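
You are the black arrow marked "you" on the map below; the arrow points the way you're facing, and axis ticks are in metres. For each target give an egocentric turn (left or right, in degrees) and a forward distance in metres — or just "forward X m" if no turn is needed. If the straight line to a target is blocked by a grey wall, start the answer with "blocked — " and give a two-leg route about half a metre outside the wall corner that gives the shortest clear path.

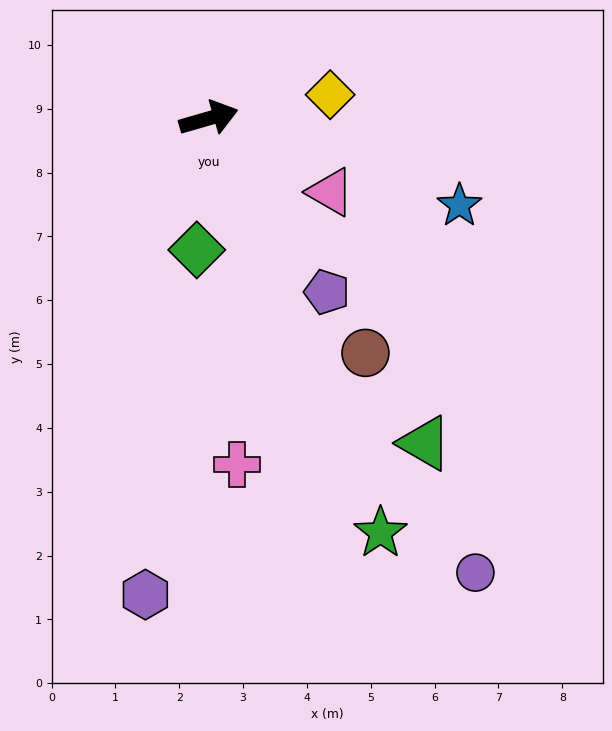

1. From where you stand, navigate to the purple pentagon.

turn right 72°, forward 3.3 m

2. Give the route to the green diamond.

turn right 111°, forward 2.1 m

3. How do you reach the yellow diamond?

turn right 5°, forward 1.9 m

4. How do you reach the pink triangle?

turn right 47°, forward 2.2 m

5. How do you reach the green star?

turn right 84°, forward 7.0 m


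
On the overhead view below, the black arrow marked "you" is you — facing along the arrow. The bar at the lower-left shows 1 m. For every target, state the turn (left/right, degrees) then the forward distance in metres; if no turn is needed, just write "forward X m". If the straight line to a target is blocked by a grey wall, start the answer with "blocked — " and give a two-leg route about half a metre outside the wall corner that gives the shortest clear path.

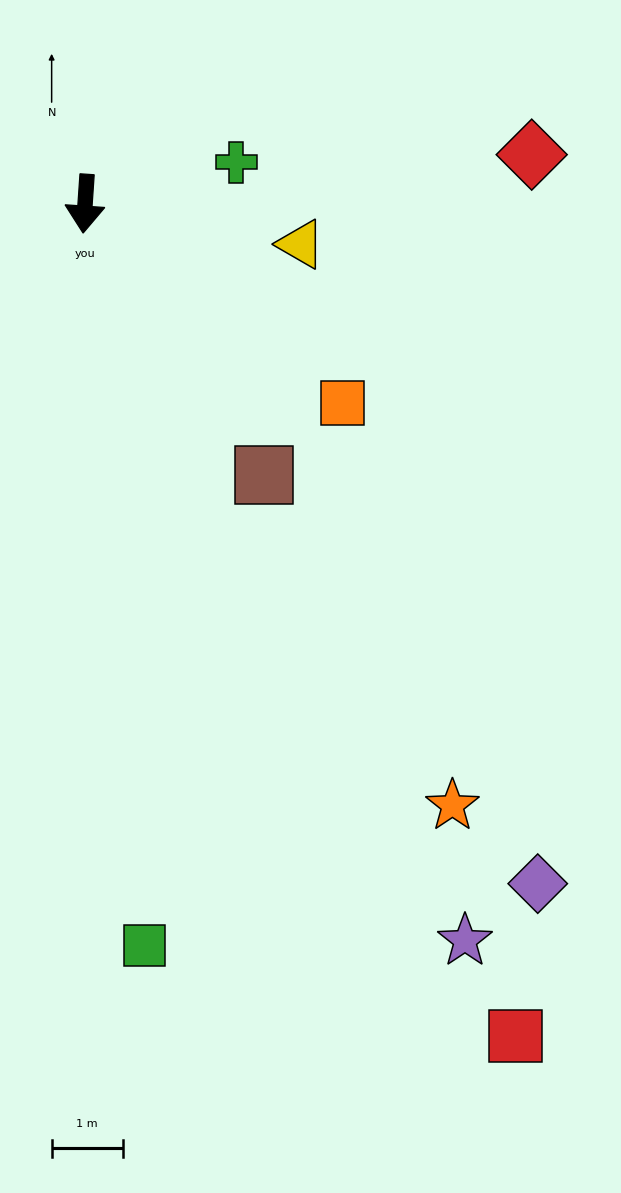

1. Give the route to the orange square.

turn left 56°, forward 4.6 m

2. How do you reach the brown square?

turn left 37°, forward 4.6 m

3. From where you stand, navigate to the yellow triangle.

turn left 83°, forward 3.1 m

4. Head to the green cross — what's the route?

turn left 109°, forward 2.2 m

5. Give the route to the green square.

turn left 8°, forward 10.5 m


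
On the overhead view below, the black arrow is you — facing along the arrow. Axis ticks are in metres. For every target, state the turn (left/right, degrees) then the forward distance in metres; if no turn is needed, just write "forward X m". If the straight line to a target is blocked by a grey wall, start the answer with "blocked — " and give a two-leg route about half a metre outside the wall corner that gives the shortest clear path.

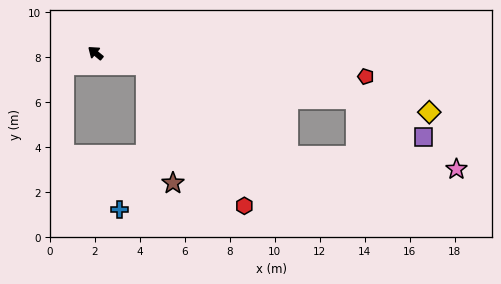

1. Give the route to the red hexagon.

blocked — turn right 155°, forward 2.3 m, then turn right 40°, forward 7.6 m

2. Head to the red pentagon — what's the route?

turn right 145°, forward 12.1 m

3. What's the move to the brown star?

blocked — turn right 155°, forward 2.3 m, then turn right 62°, forward 5.4 m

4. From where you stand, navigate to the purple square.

blocked — turn right 151°, forward 11.7 m, then turn right 18°, forward 3.4 m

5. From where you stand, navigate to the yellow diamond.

turn right 150°, forward 15.1 m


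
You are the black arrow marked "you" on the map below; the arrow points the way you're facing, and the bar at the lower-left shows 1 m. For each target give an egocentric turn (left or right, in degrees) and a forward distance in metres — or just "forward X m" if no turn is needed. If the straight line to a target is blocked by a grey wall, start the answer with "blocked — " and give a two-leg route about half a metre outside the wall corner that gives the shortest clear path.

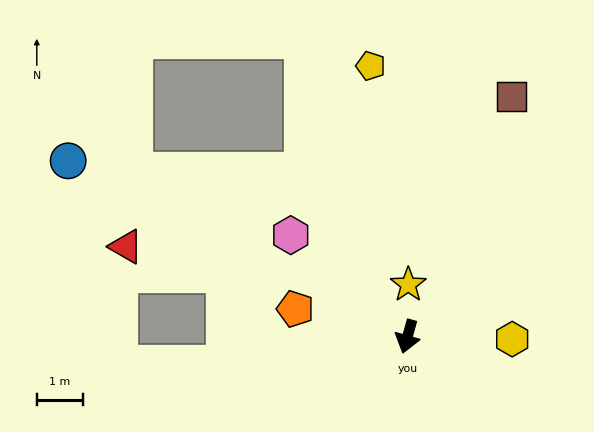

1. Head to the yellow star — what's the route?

turn right 165°, forward 1.1 m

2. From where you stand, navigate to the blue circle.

turn right 102°, forward 8.2 m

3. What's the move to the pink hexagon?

turn right 115°, forward 3.3 m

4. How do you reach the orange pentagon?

turn right 88°, forward 2.5 m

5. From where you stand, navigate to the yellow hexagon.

turn left 104°, forward 2.2 m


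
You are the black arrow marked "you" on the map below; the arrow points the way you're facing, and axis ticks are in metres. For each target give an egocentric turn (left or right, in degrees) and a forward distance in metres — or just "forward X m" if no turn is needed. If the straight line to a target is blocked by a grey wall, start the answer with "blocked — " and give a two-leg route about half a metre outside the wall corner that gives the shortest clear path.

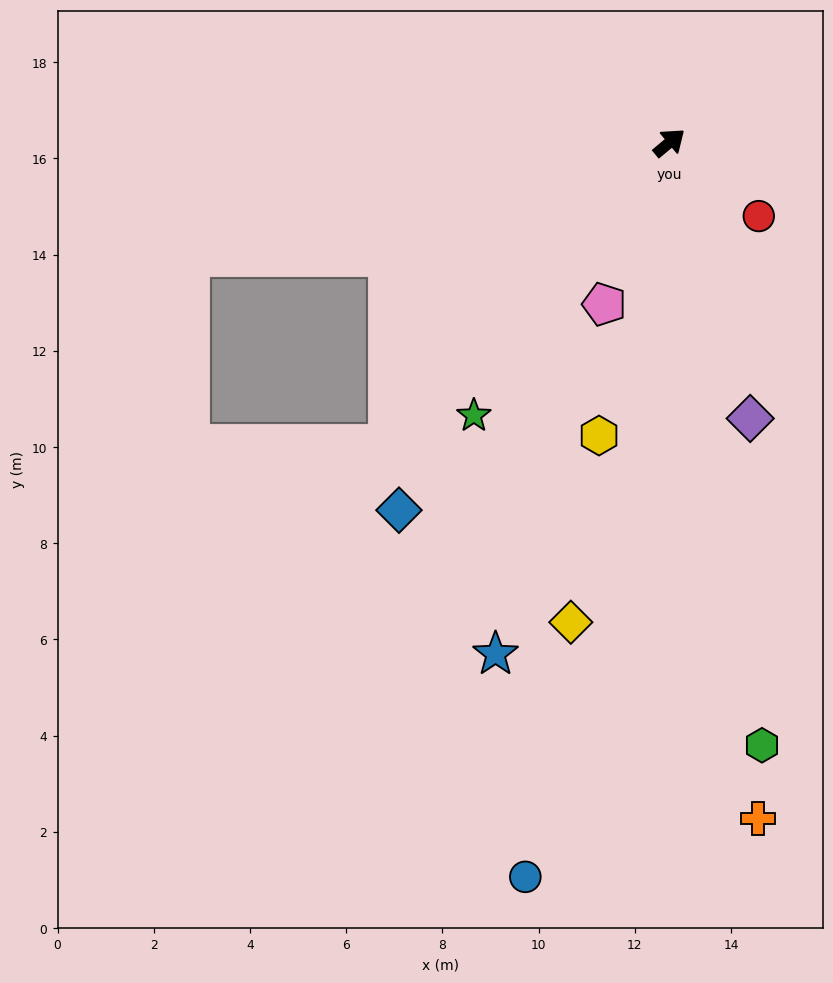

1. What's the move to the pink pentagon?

turn right 152°, forward 3.6 m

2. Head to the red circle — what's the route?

turn right 79°, forward 2.4 m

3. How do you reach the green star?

turn right 165°, forward 7.0 m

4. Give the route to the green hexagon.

turn right 121°, forward 12.7 m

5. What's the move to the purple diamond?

turn right 114°, forward 6.0 m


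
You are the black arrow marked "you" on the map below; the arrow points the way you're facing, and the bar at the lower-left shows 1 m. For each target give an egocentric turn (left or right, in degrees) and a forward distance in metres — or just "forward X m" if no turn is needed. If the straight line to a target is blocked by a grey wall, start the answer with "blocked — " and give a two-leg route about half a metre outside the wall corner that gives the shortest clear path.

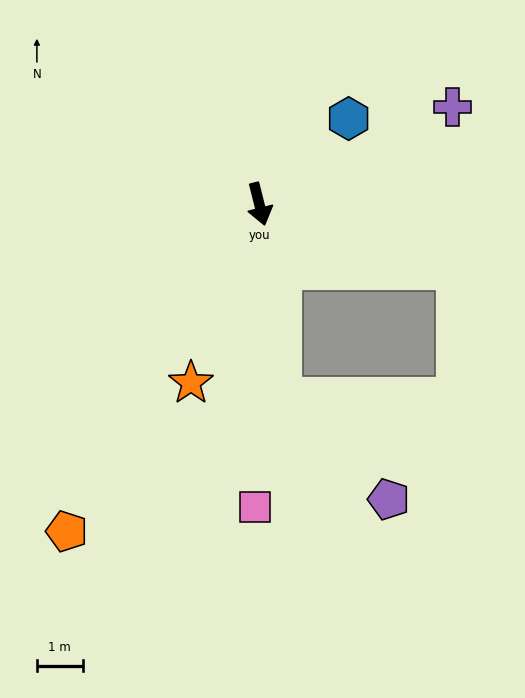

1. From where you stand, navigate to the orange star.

turn right 35°, forward 4.2 m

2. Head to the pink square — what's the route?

turn right 15°, forward 6.6 m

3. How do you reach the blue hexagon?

turn left 120°, forward 2.7 m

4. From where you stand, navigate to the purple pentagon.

blocked — turn right 7°, forward 4.2 m, then turn left 39°, forward 3.2 m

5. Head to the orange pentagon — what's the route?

turn right 45°, forward 8.3 m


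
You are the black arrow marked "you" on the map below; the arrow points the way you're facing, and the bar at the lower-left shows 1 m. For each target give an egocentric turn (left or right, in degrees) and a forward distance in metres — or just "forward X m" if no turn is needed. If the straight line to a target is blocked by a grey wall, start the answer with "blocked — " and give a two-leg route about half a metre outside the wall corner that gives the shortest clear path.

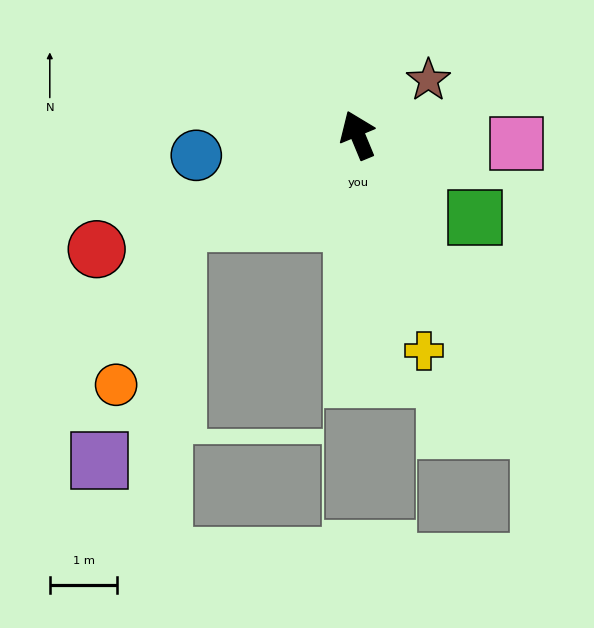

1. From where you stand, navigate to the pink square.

turn right 116°, forward 2.3 m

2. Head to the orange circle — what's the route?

blocked — turn left 93°, forward 3.0 m, then turn left 44°, forward 2.6 m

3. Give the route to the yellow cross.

turn left 175°, forward 3.3 m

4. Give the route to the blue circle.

turn left 75°, forward 2.4 m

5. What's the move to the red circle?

turn left 91°, forward 4.2 m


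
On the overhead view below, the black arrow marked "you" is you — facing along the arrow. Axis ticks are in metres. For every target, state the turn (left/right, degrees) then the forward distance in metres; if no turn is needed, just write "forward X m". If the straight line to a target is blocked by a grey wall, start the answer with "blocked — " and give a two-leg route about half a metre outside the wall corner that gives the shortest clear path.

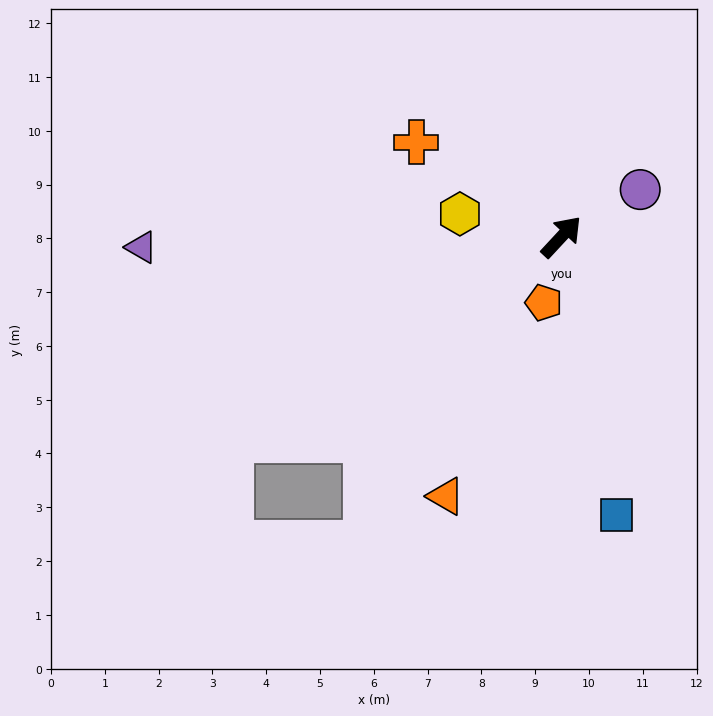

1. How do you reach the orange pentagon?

turn right 152°, forward 1.3 m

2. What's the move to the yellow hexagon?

turn left 120°, forward 1.9 m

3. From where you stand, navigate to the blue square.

turn right 126°, forward 5.3 m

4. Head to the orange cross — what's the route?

turn left 100°, forward 3.2 m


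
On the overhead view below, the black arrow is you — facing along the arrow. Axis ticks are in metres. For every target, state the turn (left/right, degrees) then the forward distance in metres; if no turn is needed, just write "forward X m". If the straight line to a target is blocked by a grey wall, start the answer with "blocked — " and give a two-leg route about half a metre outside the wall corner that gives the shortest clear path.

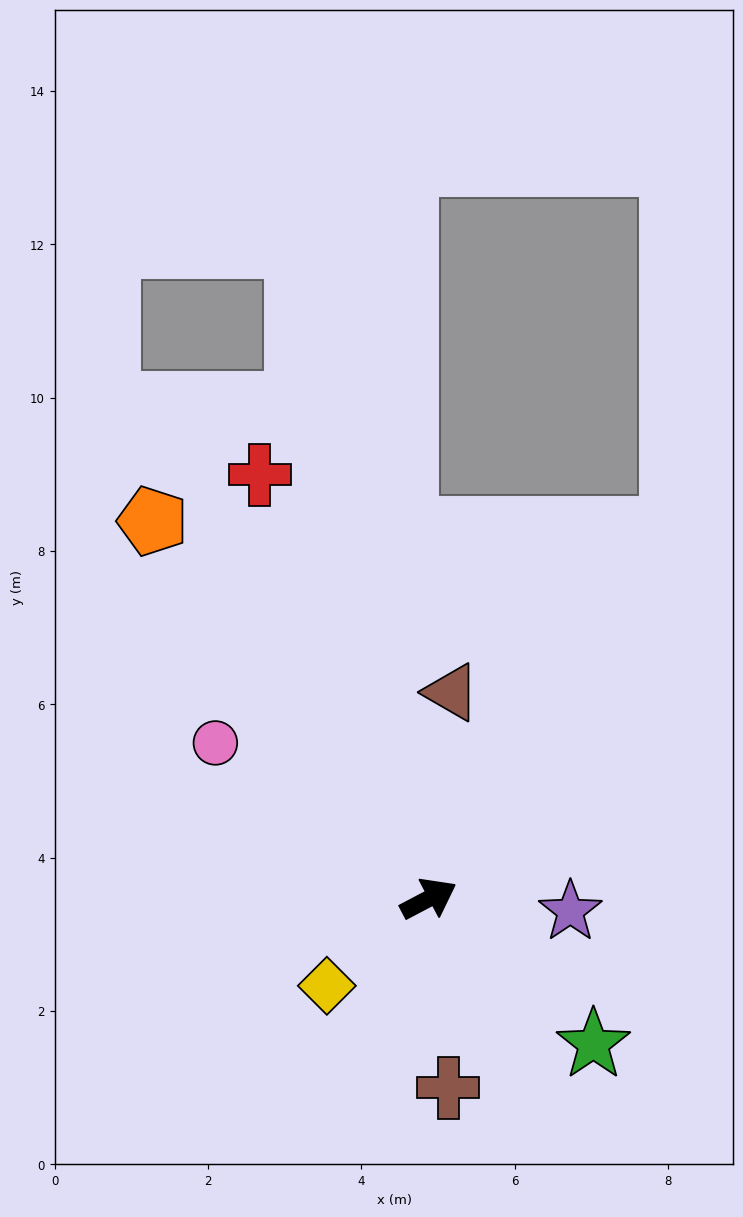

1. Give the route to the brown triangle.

turn left 56°, forward 2.7 m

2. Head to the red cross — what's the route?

turn left 84°, forward 6.0 m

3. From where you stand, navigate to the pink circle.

turn left 116°, forward 3.4 m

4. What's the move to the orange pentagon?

turn left 98°, forward 6.1 m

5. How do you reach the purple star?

turn right 33°, forward 1.9 m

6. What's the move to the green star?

turn right 69°, forward 2.9 m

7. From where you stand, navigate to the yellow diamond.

turn right 167°, forward 1.7 m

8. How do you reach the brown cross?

turn right 112°, forward 2.5 m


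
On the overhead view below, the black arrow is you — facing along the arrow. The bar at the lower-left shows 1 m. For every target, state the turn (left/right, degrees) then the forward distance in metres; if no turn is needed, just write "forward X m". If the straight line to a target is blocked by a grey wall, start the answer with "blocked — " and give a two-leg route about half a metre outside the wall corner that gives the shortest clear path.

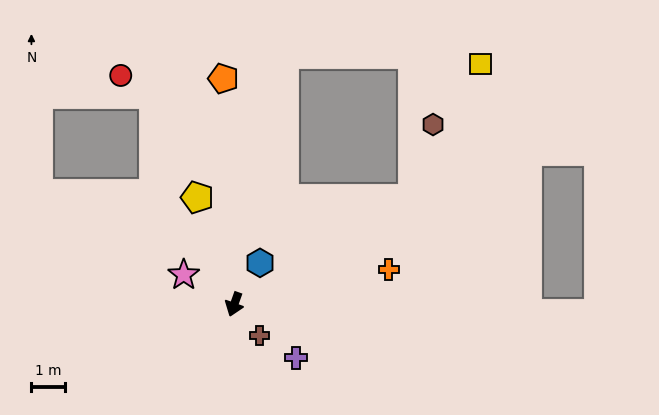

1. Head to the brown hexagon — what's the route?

blocked — turn left 140°, forward 6.1 m, then turn left 44°, forward 2.2 m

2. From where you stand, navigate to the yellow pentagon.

turn right 141°, forward 3.3 m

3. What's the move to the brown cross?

turn left 59°, forward 1.2 m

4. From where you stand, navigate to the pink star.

turn right 101°, forward 1.7 m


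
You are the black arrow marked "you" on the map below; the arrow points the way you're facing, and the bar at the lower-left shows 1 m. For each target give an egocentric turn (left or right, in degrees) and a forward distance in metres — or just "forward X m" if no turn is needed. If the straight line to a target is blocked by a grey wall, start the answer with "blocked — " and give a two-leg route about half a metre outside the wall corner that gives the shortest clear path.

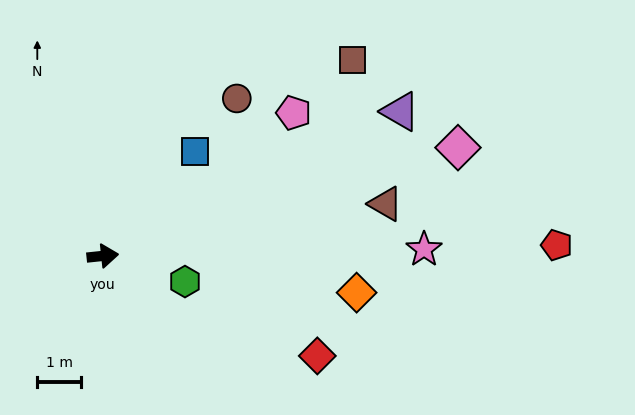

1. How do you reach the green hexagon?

turn right 23°, forward 2.0 m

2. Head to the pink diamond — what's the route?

turn left 11°, forward 8.5 m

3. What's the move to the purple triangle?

turn left 20°, forward 7.6 m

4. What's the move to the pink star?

turn right 5°, forward 7.4 m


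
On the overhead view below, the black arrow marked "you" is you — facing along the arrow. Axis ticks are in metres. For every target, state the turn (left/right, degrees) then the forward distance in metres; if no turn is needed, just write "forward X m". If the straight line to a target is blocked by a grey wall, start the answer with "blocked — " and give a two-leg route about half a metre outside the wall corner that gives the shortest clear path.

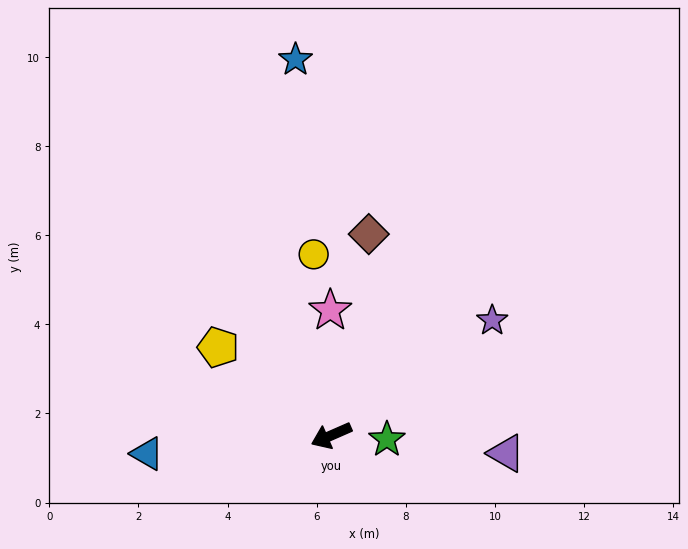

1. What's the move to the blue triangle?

turn right 18°, forward 4.2 m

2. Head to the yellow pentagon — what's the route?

turn right 62°, forward 3.2 m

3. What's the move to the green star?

turn left 152°, forward 1.3 m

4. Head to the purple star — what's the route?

turn right 168°, forward 4.4 m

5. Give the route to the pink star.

turn right 113°, forward 2.8 m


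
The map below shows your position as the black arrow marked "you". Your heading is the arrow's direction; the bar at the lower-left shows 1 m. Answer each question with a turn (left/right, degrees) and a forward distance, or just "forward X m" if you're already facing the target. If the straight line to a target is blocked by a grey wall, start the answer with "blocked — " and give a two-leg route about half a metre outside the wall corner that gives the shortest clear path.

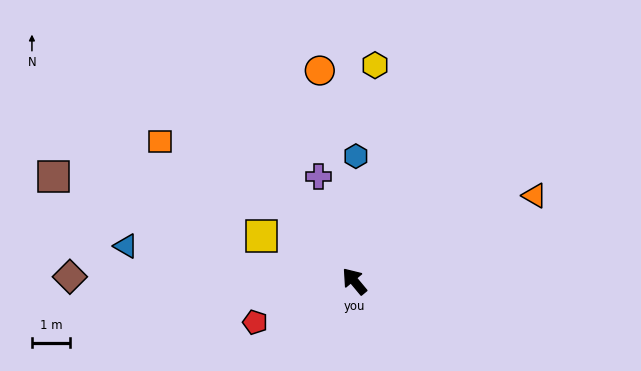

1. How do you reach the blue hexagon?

turn right 41°, forward 3.3 m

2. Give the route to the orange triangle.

turn right 104°, forward 5.3 m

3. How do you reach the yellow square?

turn left 24°, forward 2.7 m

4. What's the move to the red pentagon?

turn left 73°, forward 2.8 m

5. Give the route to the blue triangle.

turn left 41°, forward 6.1 m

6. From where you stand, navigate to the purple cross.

turn right 21°, forward 2.9 m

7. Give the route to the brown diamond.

turn left 49°, forward 7.5 m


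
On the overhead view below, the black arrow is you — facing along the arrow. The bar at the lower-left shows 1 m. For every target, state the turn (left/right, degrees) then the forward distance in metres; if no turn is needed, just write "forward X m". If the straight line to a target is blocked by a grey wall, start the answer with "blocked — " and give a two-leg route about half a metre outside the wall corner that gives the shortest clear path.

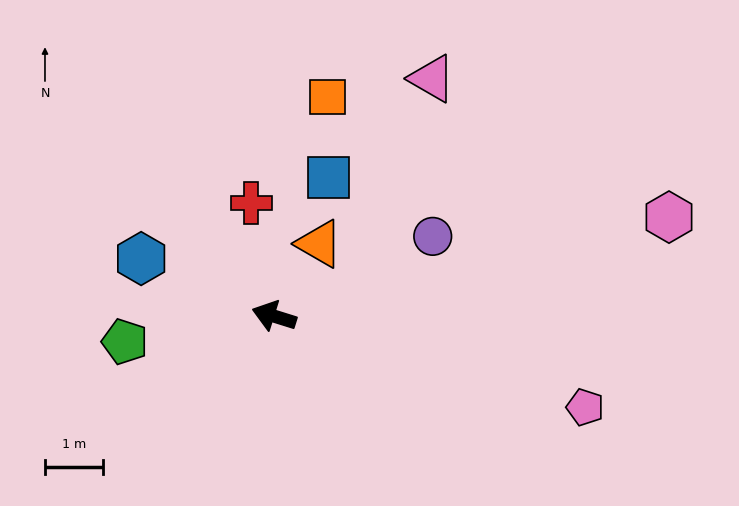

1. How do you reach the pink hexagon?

turn right 149°, forward 7.0 m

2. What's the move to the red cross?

turn right 61°, forward 2.0 m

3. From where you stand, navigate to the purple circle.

turn right 136°, forward 3.1 m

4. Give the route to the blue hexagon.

turn right 6°, forward 2.5 m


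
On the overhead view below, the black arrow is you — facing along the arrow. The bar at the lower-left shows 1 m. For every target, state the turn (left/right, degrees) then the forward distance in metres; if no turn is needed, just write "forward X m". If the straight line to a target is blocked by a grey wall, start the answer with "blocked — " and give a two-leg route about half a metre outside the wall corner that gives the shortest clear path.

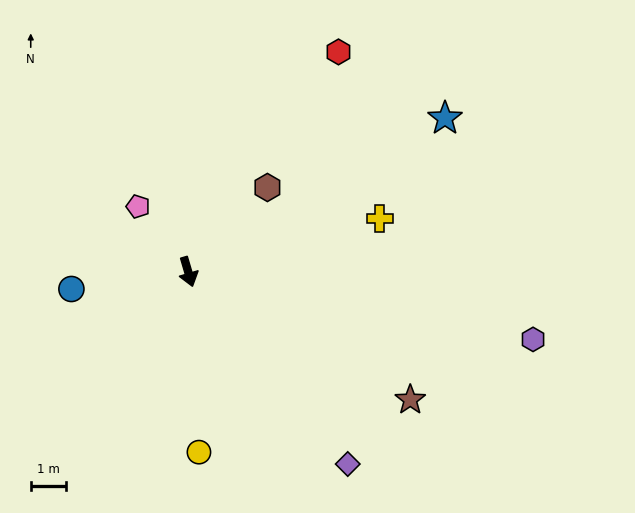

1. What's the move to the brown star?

turn left 44°, forward 7.2 m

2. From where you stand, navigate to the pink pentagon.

turn right 159°, forward 2.3 m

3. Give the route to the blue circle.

turn right 98°, forward 3.3 m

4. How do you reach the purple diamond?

turn left 23°, forward 7.1 m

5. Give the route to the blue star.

turn left 104°, forward 8.4 m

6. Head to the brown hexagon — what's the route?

turn left 120°, forward 3.3 m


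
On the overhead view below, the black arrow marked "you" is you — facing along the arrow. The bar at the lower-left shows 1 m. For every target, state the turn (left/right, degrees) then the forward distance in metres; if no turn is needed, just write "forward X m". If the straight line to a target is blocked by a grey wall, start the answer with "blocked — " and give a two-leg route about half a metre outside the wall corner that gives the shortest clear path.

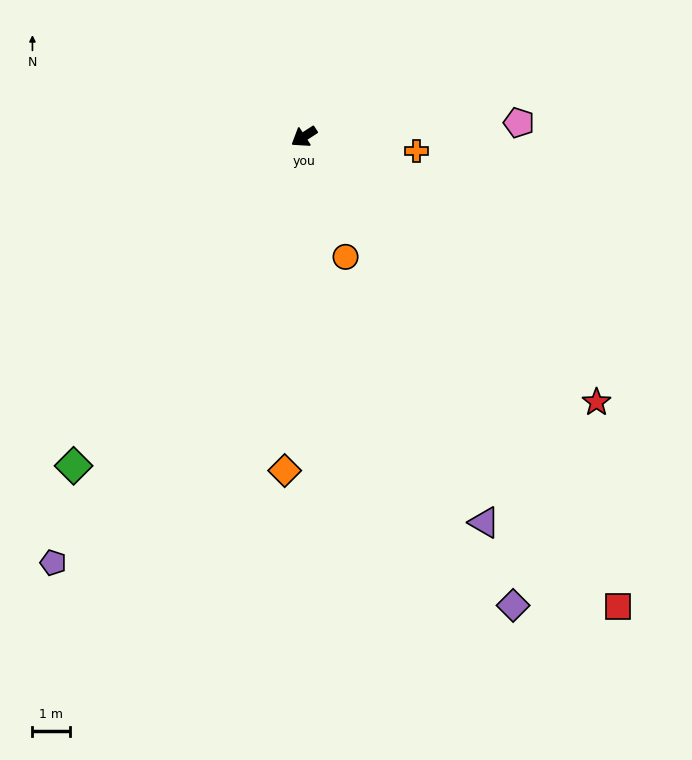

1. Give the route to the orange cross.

turn left 140°, forward 3.0 m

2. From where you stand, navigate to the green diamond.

turn left 22°, forward 10.7 m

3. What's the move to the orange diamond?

turn left 54°, forward 8.9 m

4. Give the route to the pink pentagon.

turn left 151°, forward 5.8 m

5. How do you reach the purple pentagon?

turn left 27°, forward 13.2 m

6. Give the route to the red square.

turn left 91°, forward 15.1 m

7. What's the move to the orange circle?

turn left 76°, forward 3.4 m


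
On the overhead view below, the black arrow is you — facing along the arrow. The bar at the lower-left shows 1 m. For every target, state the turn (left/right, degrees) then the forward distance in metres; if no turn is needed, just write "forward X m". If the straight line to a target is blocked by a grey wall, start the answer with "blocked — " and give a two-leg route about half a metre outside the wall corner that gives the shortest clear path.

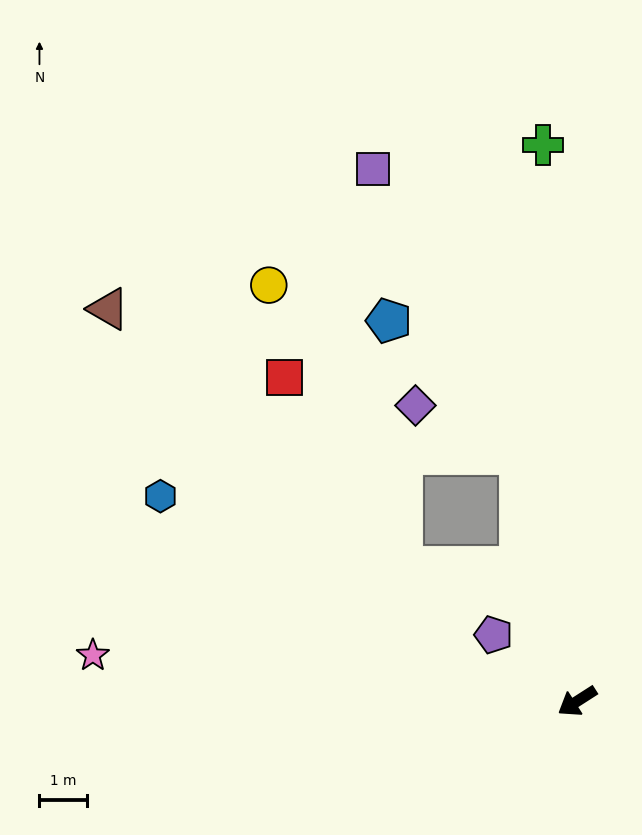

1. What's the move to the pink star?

turn right 38°, forward 10.2 m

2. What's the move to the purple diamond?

blocked — turn right 109°, forward 5.3 m, then turn left 51°, forward 2.4 m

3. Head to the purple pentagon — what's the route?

turn right 71°, forward 2.2 m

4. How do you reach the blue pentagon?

blocked — turn right 109°, forward 5.3 m, then turn left 31°, forward 3.9 m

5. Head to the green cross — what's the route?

turn right 119°, forward 11.7 m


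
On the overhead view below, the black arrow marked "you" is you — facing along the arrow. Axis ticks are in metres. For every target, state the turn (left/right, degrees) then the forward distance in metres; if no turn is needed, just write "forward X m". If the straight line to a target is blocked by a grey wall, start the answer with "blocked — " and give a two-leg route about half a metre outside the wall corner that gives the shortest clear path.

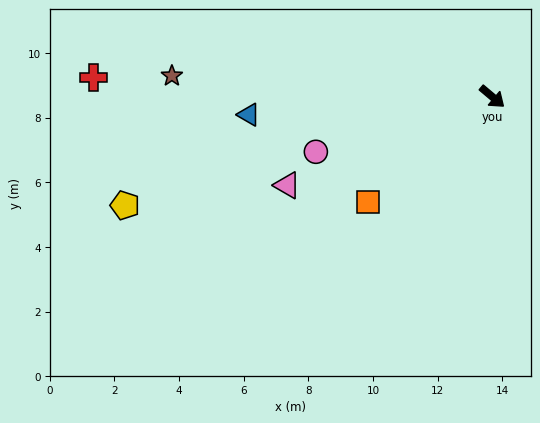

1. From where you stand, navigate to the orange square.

turn right 100°, forward 5.0 m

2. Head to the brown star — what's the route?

turn right 144°, forward 9.9 m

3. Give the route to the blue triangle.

turn right 136°, forward 7.6 m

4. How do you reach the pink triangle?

turn right 117°, forward 6.9 m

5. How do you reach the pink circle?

turn right 123°, forward 5.7 m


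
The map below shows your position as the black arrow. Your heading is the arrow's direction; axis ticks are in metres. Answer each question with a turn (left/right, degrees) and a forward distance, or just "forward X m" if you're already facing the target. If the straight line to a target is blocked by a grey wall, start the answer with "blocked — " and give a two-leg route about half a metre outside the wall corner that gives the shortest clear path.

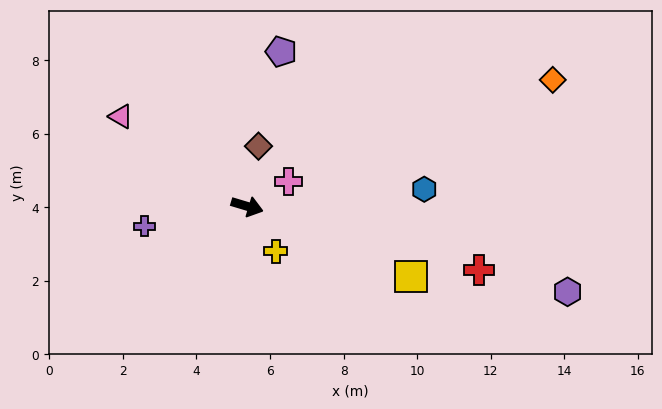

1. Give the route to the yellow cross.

turn right 41°, forward 1.5 m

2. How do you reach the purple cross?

turn right 152°, forward 2.8 m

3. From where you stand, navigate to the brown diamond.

turn left 96°, forward 1.7 m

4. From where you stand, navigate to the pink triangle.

turn left 161°, forward 4.2 m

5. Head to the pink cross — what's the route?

turn left 47°, forward 1.3 m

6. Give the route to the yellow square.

turn right 7°, forward 4.8 m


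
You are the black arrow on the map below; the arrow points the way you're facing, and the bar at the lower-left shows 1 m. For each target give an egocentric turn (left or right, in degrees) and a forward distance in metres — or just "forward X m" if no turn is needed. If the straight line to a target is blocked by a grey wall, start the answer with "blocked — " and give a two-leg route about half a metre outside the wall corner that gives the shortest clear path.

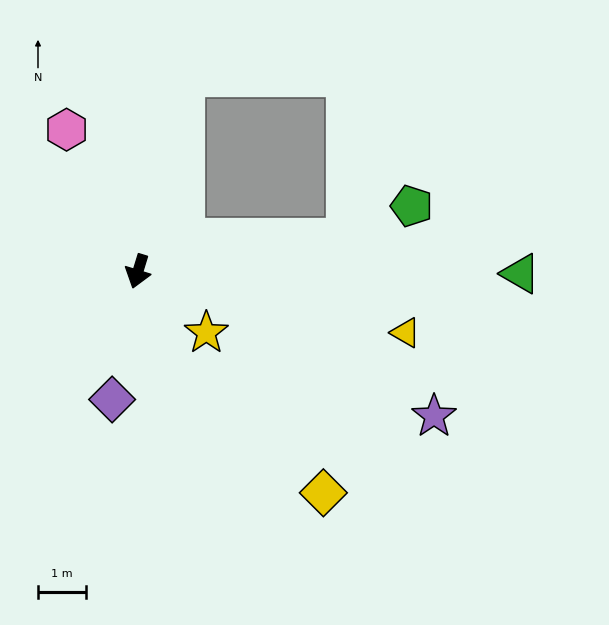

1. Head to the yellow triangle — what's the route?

turn left 94°, forward 5.7 m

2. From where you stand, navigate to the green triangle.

turn left 107°, forward 7.9 m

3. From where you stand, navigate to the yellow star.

turn left 65°, forward 1.9 m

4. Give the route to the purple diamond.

turn left 6°, forward 2.7 m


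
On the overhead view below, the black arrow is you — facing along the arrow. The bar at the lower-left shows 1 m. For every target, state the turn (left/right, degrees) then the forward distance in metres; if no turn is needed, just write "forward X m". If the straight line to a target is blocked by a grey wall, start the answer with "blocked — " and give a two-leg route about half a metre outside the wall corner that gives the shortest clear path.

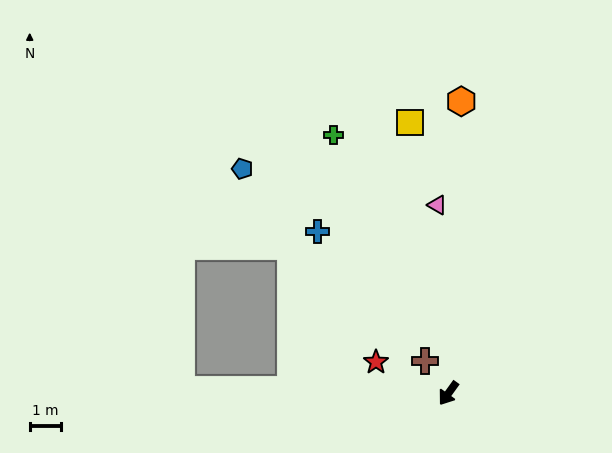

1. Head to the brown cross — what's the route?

turn right 108°, forward 1.3 m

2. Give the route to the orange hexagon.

turn right 147°, forward 9.4 m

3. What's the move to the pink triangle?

turn right 141°, forward 6.1 m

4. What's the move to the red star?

turn right 78°, forward 2.5 m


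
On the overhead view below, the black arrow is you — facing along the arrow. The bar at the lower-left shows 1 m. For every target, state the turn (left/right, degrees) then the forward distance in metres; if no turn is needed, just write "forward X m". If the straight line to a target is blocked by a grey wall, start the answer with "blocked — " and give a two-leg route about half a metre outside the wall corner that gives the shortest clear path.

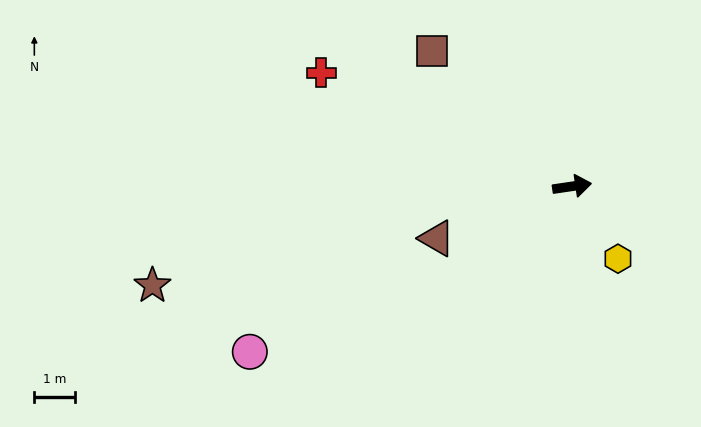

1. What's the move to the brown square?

turn left 128°, forward 4.7 m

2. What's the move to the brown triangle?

turn right 167°, forward 3.5 m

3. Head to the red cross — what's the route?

turn left 147°, forward 6.7 m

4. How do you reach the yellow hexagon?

turn right 66°, forward 2.1 m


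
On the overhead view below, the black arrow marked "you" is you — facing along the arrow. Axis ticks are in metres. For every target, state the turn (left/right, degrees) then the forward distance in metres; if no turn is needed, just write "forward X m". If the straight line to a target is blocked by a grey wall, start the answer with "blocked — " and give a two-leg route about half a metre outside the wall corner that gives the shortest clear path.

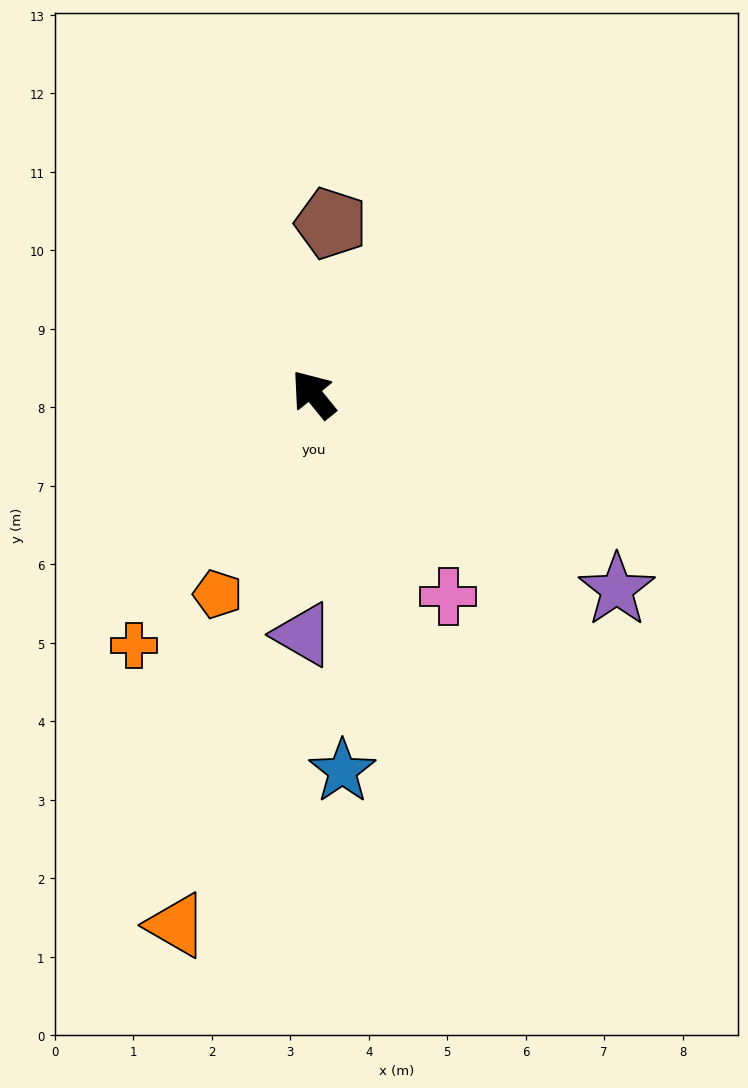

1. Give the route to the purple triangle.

turn left 138°, forward 3.1 m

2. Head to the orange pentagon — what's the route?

turn left 115°, forward 2.8 m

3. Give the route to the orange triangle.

turn left 126°, forward 7.0 m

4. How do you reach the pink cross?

turn left 175°, forward 3.1 m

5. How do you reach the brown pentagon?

turn right 45°, forward 2.2 m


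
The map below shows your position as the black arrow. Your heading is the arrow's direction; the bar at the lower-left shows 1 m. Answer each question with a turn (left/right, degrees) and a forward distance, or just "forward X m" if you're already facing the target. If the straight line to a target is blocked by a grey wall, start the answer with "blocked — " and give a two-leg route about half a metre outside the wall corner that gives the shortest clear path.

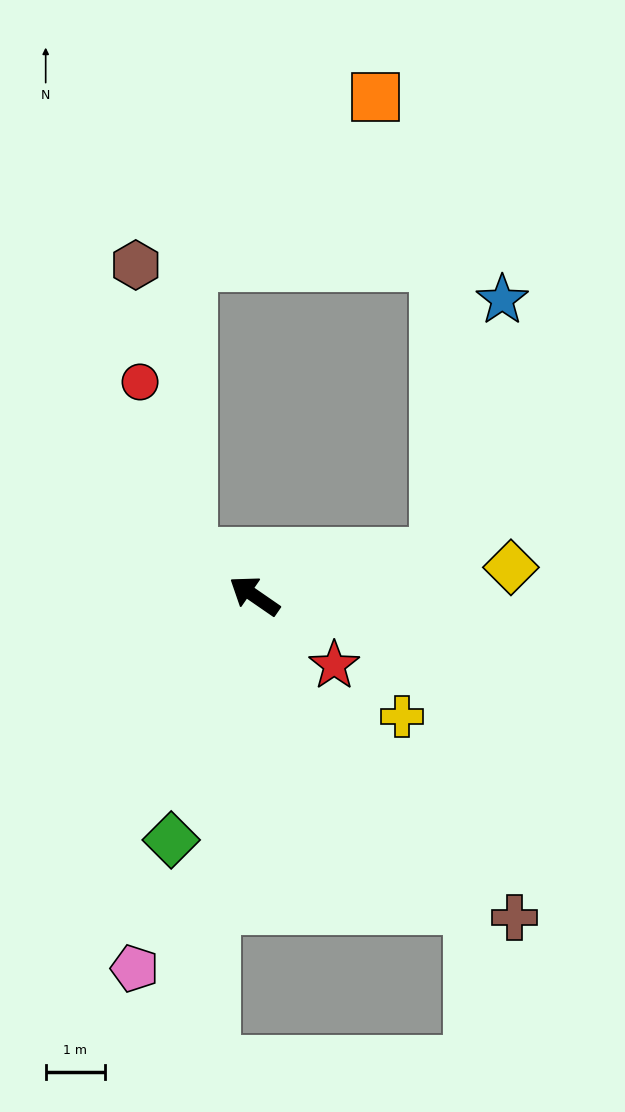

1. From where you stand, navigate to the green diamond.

turn left 106°, forward 4.3 m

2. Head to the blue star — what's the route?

blocked — turn right 132°, forward 3.1 m, then turn left 62°, forward 4.4 m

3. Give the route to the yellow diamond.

turn right 139°, forward 4.3 m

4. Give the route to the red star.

turn left 174°, forward 1.8 m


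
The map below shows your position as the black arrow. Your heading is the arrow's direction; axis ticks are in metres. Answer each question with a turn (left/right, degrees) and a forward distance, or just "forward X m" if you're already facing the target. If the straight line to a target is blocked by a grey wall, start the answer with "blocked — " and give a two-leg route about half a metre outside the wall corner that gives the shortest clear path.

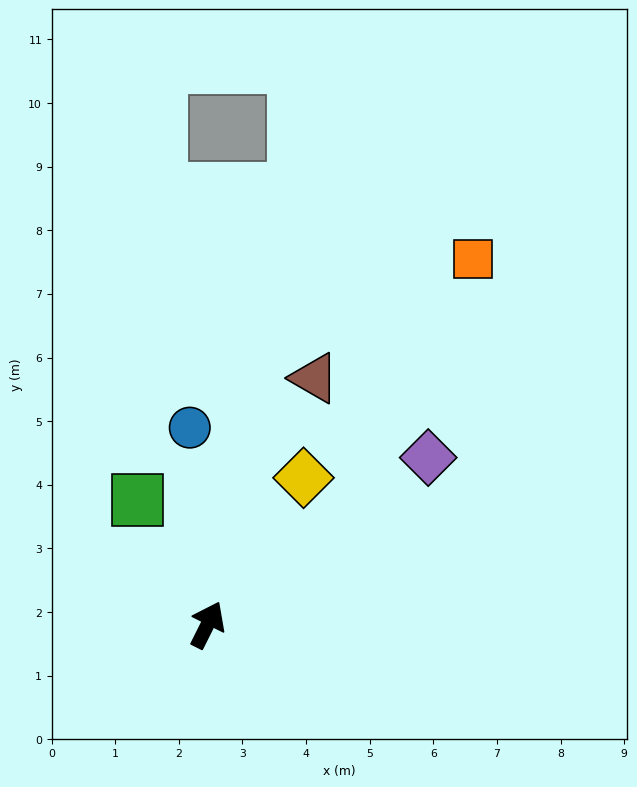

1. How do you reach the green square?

turn left 56°, forward 2.3 m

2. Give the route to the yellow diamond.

turn right 7°, forward 2.8 m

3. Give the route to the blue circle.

turn left 32°, forward 3.1 m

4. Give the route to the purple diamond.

turn right 26°, forward 4.4 m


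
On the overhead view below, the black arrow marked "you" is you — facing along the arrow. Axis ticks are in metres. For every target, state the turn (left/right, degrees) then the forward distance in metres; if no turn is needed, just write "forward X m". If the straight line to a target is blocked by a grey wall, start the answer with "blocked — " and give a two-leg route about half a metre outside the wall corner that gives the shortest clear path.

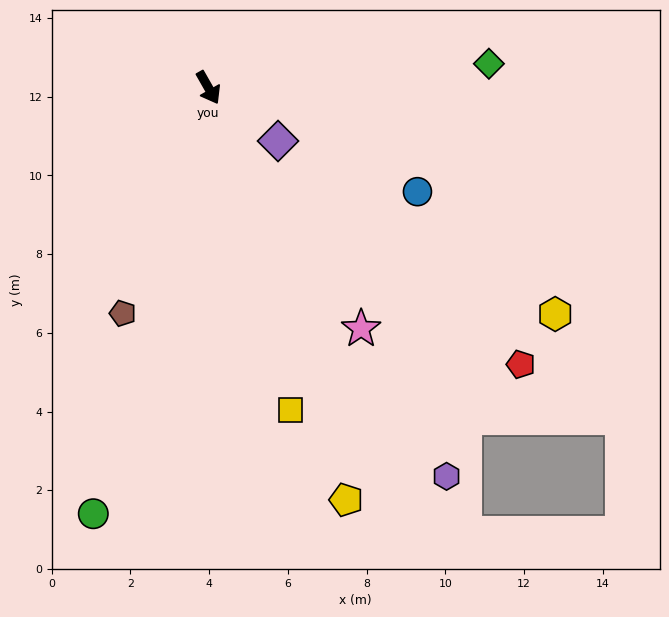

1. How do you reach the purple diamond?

turn left 23°, forward 2.2 m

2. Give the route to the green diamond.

turn left 65°, forward 7.2 m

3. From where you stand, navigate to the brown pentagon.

turn right 50°, forward 6.1 m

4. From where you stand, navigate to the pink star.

turn left 3°, forward 7.2 m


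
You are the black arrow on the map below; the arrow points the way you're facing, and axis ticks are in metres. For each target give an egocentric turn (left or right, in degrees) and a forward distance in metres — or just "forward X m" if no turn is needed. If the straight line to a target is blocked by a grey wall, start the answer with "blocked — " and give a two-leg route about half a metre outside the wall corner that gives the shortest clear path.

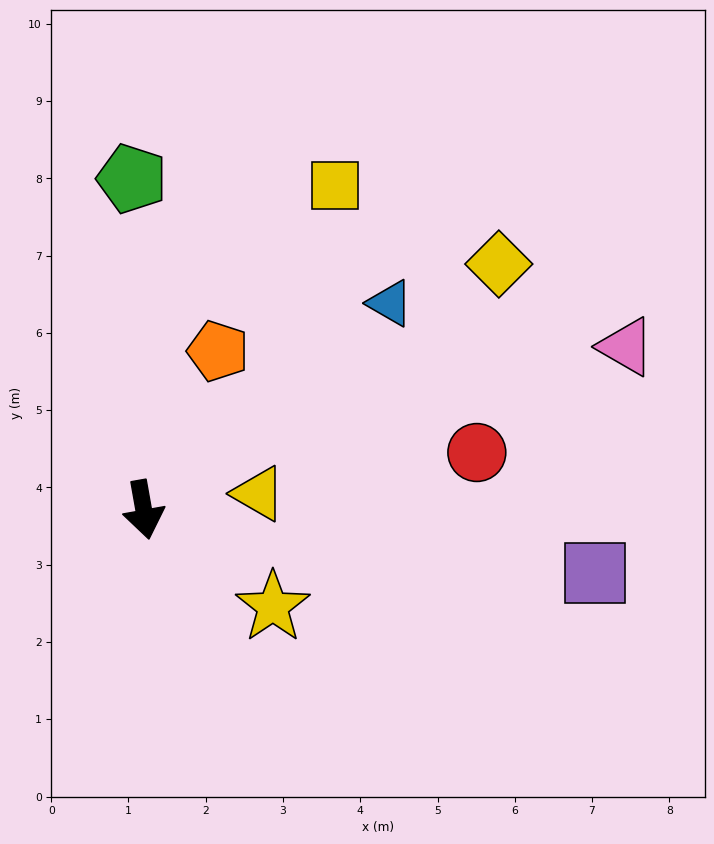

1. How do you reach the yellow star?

turn left 43°, forward 2.1 m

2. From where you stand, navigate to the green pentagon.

turn left 172°, forward 4.3 m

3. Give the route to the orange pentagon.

turn left 145°, forward 2.3 m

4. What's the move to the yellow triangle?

turn left 88°, forward 1.5 m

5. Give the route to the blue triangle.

turn left 120°, forward 4.2 m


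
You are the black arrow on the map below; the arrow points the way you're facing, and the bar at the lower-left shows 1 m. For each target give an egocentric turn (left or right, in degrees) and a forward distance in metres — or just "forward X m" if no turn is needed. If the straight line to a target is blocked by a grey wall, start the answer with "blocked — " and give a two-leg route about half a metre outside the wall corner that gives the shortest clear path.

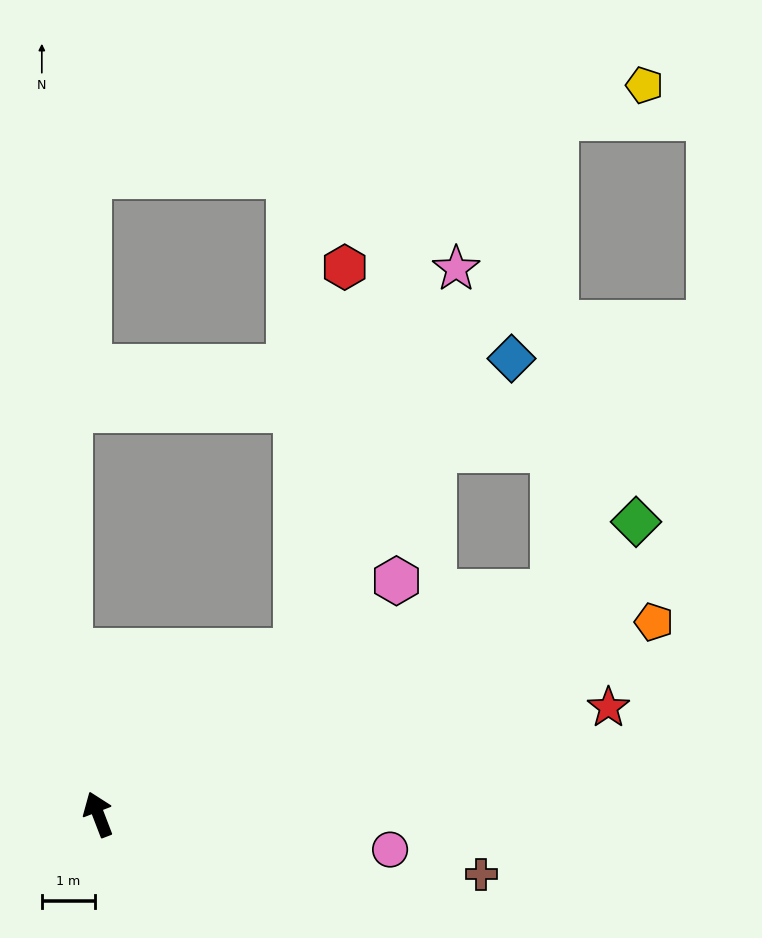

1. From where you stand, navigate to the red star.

turn right 99°, forward 9.9 m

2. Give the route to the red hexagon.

blocked — turn right 71°, forward 4.9 m, then turn left 43°, forward 7.3 m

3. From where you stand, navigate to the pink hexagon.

turn right 73°, forward 7.2 m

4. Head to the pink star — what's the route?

blocked — turn right 71°, forward 4.9 m, then turn left 27°, forward 7.8 m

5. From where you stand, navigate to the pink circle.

turn right 118°, forward 5.6 m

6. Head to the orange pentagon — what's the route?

turn right 92°, forward 11.1 m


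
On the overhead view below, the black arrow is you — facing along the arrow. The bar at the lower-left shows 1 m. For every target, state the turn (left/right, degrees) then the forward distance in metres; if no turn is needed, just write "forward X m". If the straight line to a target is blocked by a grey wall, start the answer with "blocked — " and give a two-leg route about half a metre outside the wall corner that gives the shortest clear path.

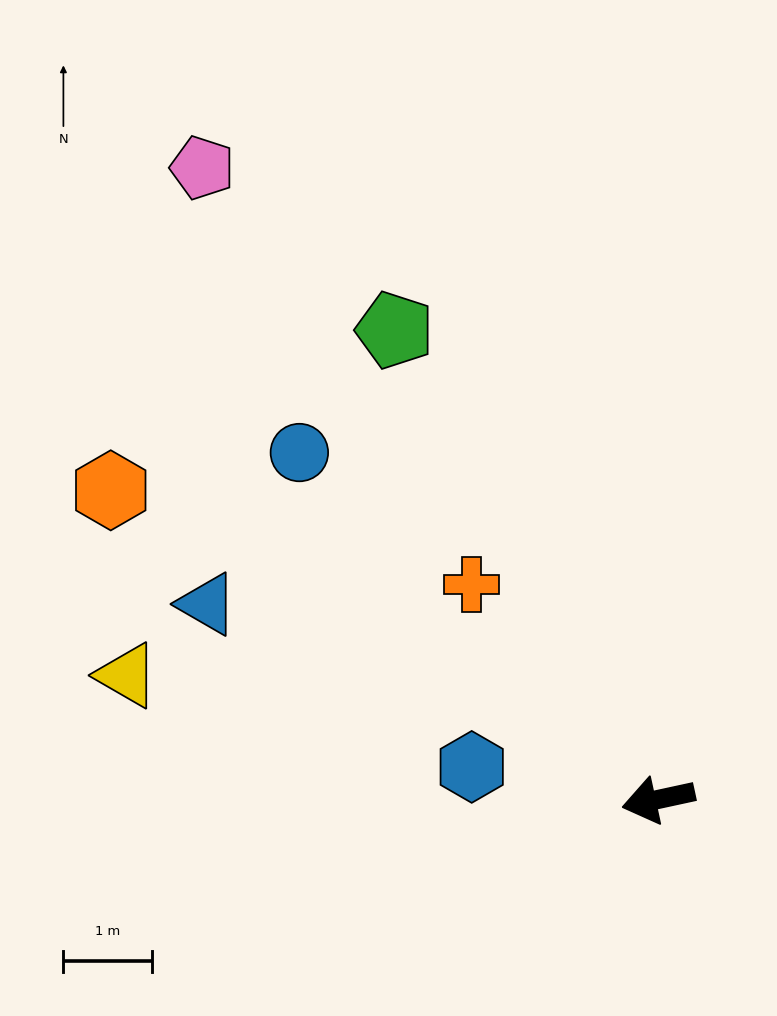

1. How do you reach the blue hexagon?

turn right 22°, forward 2.1 m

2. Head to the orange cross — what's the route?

turn right 61°, forward 3.2 m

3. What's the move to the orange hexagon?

turn right 42°, forward 7.1 m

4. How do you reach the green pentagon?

turn right 73°, forward 6.1 m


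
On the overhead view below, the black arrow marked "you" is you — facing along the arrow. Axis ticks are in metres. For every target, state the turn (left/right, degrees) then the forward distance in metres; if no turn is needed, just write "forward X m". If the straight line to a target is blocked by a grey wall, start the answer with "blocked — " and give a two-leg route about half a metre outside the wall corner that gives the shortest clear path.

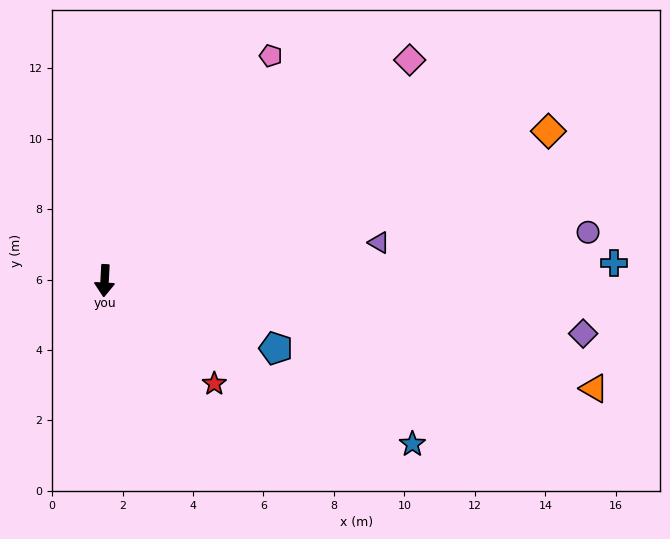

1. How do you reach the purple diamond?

turn left 87°, forward 13.7 m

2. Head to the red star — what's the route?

turn left 50°, forward 4.3 m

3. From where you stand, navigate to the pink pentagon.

turn left 147°, forward 7.9 m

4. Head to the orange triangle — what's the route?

turn left 81°, forward 14.2 m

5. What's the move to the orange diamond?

turn left 112°, forward 13.3 m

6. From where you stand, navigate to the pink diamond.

turn left 129°, forward 10.7 m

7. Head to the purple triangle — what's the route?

turn left 101°, forward 7.9 m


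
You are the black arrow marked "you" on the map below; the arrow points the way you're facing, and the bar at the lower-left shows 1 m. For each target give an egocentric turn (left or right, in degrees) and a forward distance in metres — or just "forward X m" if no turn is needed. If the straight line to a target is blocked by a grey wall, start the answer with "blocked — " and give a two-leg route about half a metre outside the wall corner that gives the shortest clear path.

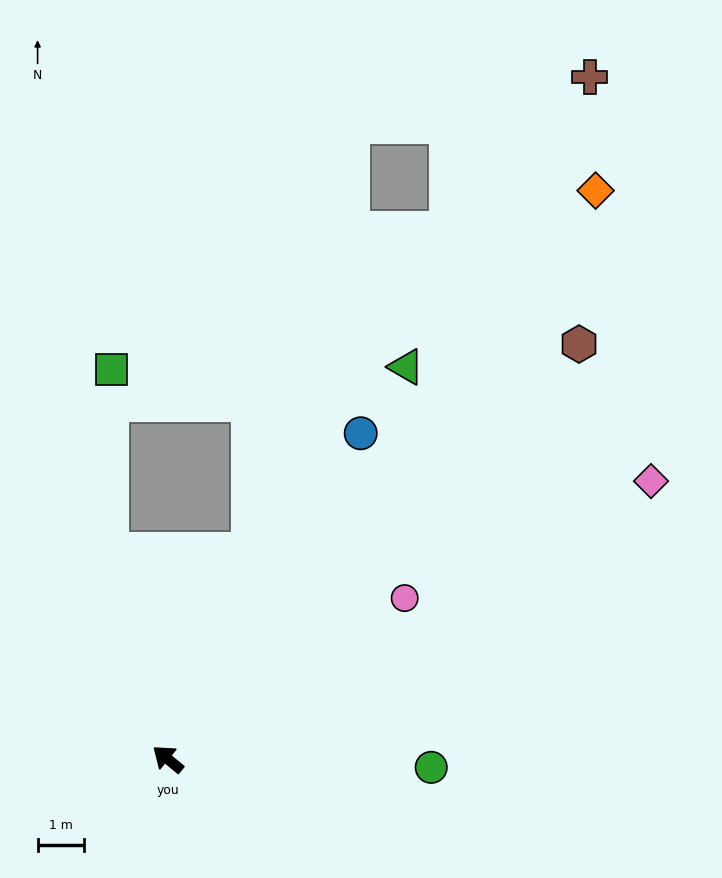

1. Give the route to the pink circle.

turn right 106°, forward 6.2 m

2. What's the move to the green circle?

turn right 142°, forward 5.7 m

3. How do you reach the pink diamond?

turn right 111°, forward 12.1 m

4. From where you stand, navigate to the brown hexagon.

turn right 95°, forward 12.6 m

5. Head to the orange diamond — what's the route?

turn right 88°, forward 15.4 m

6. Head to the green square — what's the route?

blocked — turn right 35°, forward 4.7 m, then turn right 16°, forward 3.9 m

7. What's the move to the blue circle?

turn right 81°, forward 8.2 m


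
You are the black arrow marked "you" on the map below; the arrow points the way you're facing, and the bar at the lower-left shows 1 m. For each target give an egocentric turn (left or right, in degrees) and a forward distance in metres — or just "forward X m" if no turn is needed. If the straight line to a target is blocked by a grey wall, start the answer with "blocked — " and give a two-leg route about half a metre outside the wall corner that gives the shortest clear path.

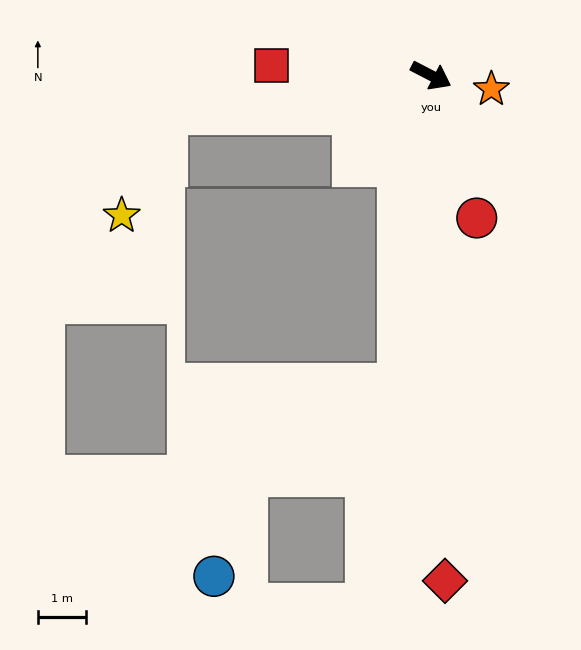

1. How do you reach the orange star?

turn left 15°, forward 1.3 m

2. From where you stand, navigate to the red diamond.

turn right 61°, forward 10.6 m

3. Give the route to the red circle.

turn right 45°, forward 3.1 m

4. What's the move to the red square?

turn right 156°, forward 3.3 m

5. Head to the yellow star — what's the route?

blocked — turn right 144°, forward 5.6 m, then turn left 57°, forward 2.3 m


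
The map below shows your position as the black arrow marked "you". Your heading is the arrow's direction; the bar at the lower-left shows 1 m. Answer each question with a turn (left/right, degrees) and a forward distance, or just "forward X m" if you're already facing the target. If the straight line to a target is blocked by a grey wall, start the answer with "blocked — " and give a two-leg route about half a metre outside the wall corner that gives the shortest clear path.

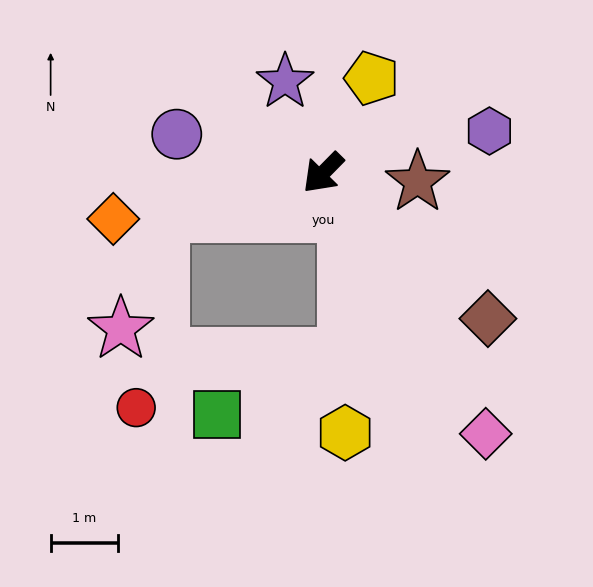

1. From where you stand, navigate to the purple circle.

turn right 60°, forward 2.2 m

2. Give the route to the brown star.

turn left 129°, forward 1.4 m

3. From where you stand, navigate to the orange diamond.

turn right 33°, forward 3.2 m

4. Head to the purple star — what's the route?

turn right 113°, forward 1.5 m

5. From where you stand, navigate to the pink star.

blocked — turn right 31°, forward 2.5 m, then turn left 57°, forward 1.8 m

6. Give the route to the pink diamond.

turn left 76°, forward 4.6 m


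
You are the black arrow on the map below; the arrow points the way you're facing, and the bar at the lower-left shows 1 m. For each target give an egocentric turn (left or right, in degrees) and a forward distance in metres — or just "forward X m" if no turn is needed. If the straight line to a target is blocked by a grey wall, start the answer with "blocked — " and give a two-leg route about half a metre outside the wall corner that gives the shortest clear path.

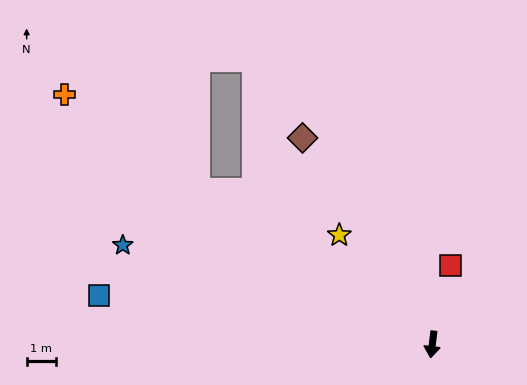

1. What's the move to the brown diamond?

turn right 141°, forward 8.4 m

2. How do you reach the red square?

turn left 174°, forward 2.8 m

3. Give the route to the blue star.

turn right 101°, forward 11.2 m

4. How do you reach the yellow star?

turn right 133°, forward 4.9 m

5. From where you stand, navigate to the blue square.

turn right 91°, forward 11.6 m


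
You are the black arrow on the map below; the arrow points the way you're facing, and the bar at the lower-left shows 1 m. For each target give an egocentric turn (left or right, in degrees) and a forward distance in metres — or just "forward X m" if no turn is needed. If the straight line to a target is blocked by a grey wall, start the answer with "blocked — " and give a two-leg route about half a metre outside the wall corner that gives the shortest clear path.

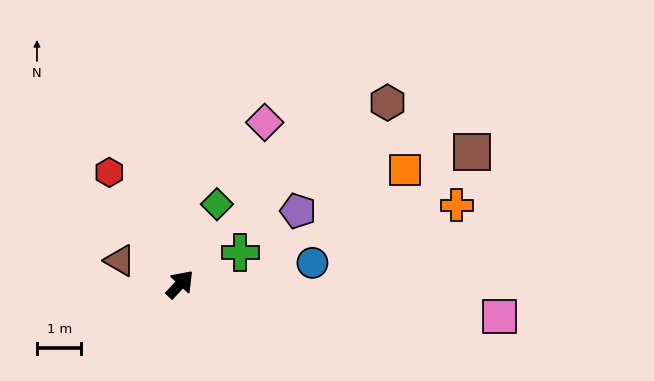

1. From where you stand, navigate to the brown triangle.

turn left 112°, forward 1.5 m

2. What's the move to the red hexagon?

turn left 75°, forward 3.0 m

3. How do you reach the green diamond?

turn left 18°, forward 2.0 m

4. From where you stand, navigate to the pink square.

turn right 53°, forward 7.2 m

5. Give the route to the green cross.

turn right 19°, forward 1.5 m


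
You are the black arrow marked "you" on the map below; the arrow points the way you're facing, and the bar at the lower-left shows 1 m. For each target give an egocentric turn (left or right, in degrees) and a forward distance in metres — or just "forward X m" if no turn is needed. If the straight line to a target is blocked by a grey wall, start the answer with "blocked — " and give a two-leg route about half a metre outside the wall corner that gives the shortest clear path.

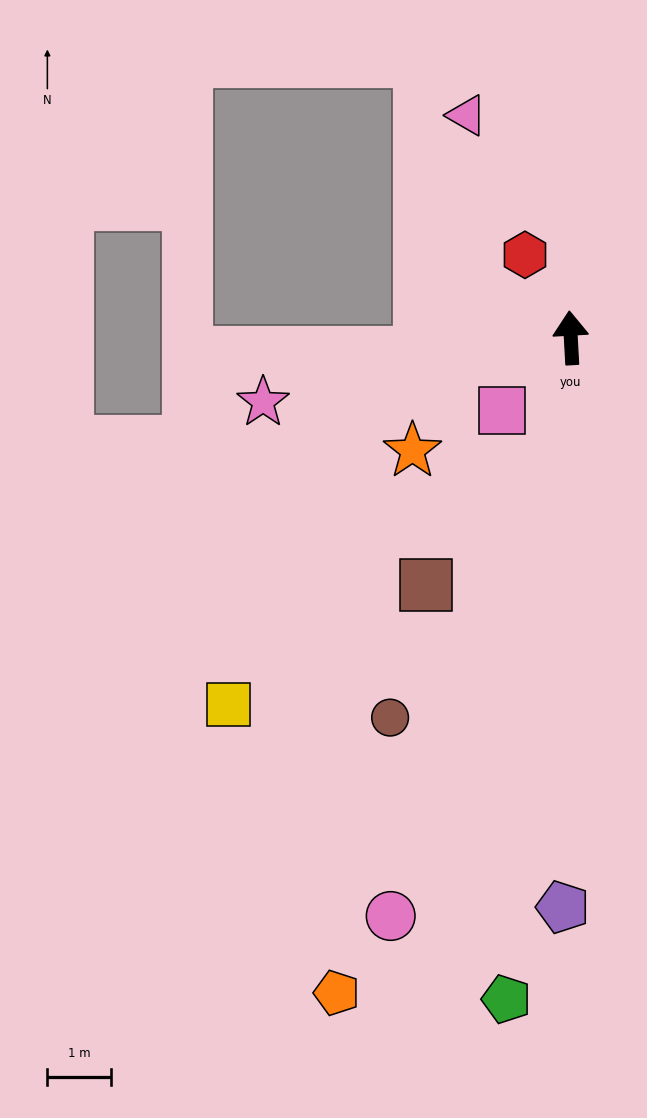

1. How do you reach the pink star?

turn left 99°, forward 5.0 m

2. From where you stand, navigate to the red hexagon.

turn left 26°, forward 1.5 m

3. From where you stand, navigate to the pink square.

turn left 133°, forward 1.6 m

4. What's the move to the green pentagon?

turn left 171°, forward 10.5 m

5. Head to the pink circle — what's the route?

turn left 160°, forward 9.6 m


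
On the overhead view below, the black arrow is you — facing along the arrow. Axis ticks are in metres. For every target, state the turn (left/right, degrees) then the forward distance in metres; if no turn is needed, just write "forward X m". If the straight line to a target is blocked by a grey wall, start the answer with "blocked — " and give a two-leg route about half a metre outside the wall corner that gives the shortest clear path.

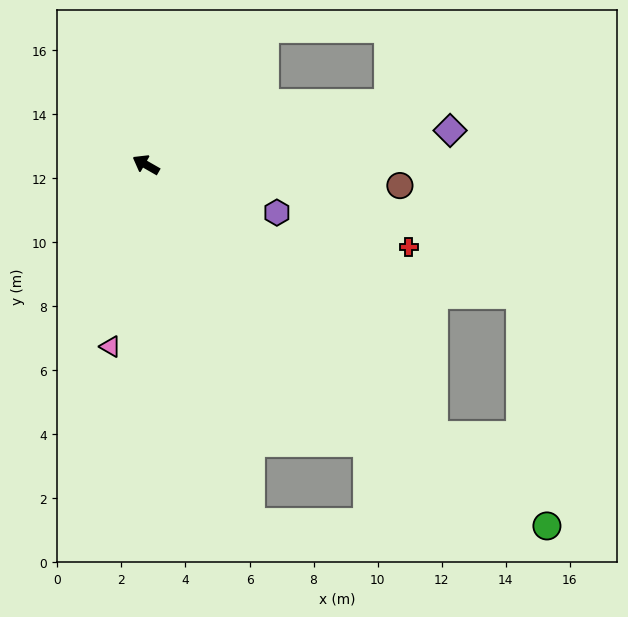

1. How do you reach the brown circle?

turn right 155°, forward 8.0 m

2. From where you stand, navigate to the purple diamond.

turn right 144°, forward 9.6 m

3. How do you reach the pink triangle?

turn left 109°, forward 5.8 m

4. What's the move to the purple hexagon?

turn right 170°, forward 4.4 m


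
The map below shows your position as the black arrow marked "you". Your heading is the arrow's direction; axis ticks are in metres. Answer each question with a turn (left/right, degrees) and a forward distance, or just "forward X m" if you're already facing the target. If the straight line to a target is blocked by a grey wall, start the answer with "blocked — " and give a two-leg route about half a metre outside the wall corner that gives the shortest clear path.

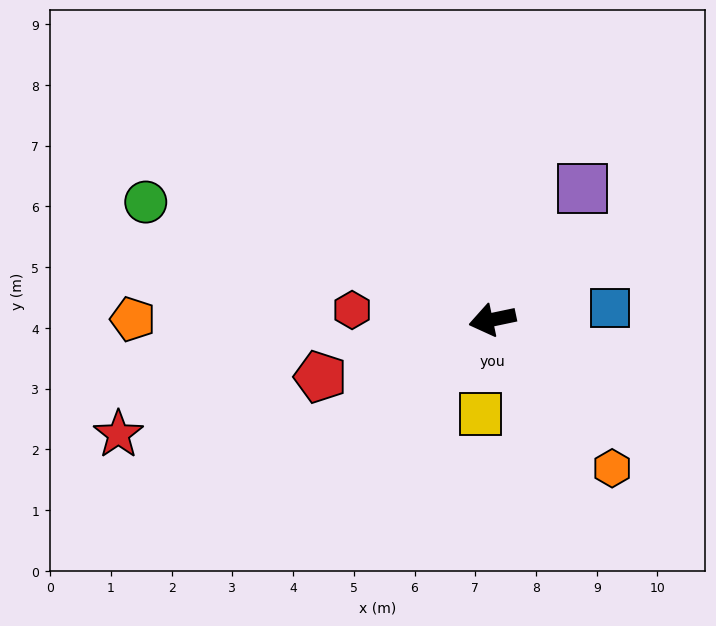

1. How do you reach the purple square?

turn right 136°, forward 2.6 m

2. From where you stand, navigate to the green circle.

turn right 31°, forward 6.0 m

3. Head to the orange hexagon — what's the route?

turn left 117°, forward 3.1 m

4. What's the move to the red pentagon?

turn left 7°, forward 3.0 m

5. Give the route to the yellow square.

turn left 71°, forward 1.6 m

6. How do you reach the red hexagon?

turn right 16°, forward 2.3 m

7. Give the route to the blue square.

turn left 174°, forward 2.0 m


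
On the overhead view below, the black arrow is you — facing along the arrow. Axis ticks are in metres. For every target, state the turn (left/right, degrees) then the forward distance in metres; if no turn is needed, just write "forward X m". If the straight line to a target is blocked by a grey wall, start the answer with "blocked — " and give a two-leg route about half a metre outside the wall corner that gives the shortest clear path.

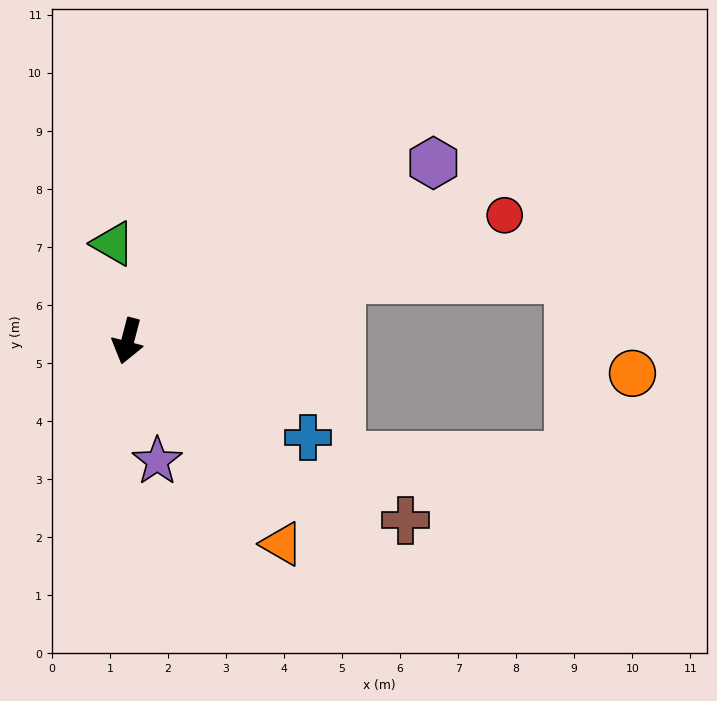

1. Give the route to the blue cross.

turn left 77°, forward 3.5 m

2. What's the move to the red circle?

turn left 123°, forward 6.8 m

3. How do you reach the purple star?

turn left 28°, forward 2.1 m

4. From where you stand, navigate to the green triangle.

turn right 157°, forward 1.7 m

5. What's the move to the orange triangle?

turn left 52°, forward 4.4 m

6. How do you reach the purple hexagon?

turn left 135°, forward 6.1 m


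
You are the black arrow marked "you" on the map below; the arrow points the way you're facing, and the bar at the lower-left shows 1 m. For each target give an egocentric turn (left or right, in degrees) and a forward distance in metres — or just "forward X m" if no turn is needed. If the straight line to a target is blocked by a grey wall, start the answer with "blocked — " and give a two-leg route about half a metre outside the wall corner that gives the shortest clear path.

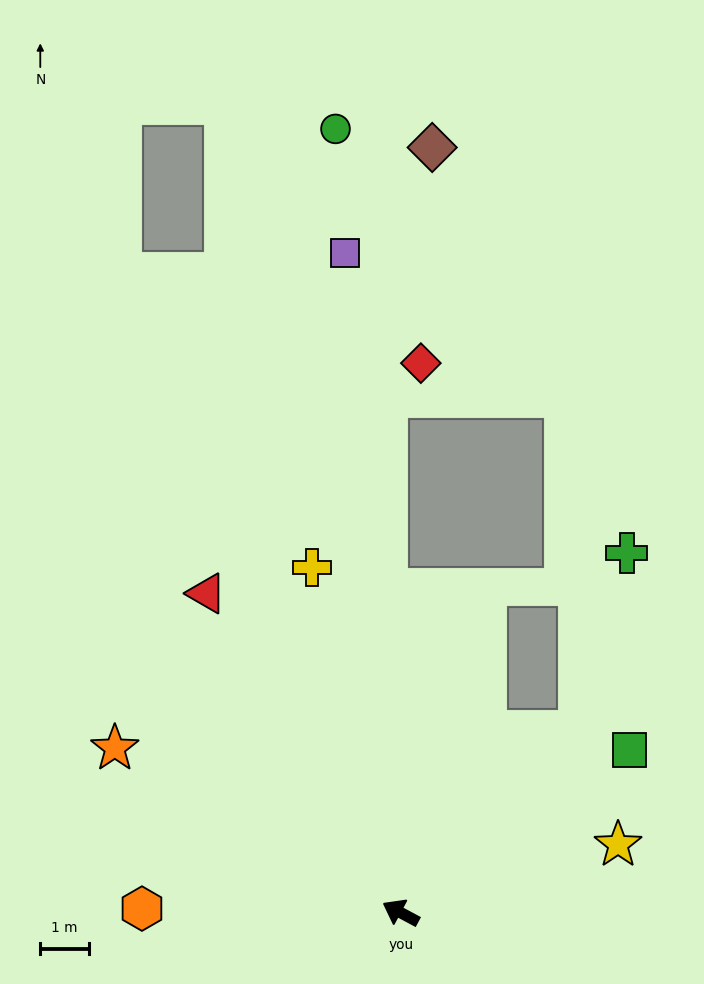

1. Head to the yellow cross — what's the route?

turn right 47°, forward 7.3 m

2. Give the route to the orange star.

forward 6.8 m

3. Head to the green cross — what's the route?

blocked — turn right 106°, forward 5.2 m, then turn left 29°, forward 3.8 m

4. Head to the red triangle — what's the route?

turn right 31°, forward 7.6 m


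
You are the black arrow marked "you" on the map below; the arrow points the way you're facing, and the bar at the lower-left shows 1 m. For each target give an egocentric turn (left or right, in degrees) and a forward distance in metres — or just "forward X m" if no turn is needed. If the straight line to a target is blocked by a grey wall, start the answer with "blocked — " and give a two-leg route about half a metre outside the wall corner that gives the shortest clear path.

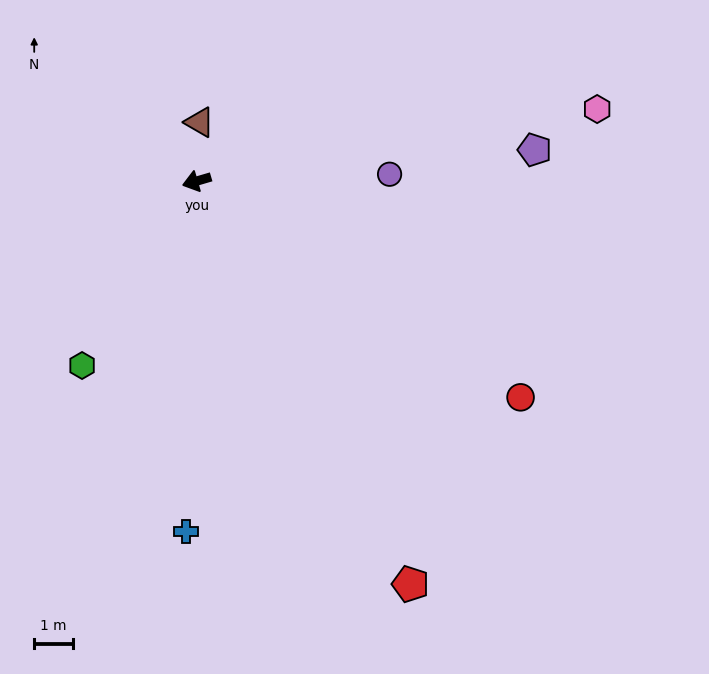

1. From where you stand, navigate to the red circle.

turn left 130°, forward 10.1 m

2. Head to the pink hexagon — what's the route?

turn left 174°, forward 10.5 m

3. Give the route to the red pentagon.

turn left 102°, forward 11.8 m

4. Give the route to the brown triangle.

turn right 109°, forward 1.5 m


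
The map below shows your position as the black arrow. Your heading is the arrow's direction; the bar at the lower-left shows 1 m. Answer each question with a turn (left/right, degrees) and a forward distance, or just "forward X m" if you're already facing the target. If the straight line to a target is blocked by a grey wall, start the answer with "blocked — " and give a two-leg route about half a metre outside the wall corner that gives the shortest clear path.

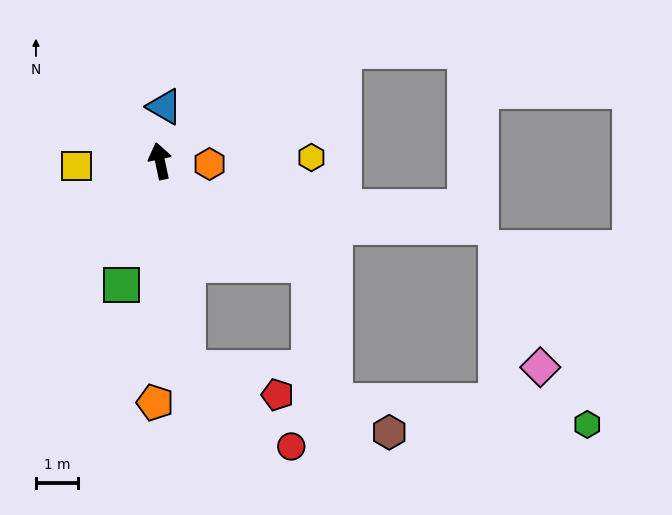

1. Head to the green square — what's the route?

turn left 151°, forward 3.1 m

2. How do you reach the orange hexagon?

turn right 105°, forward 1.2 m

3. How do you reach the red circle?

blocked — turn left 176°, forward 5.0 m, then turn left 45°, forward 3.1 m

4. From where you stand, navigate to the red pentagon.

blocked — turn left 176°, forward 5.0 m, then turn left 65°, forward 2.2 m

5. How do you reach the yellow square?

turn left 81°, forward 2.0 m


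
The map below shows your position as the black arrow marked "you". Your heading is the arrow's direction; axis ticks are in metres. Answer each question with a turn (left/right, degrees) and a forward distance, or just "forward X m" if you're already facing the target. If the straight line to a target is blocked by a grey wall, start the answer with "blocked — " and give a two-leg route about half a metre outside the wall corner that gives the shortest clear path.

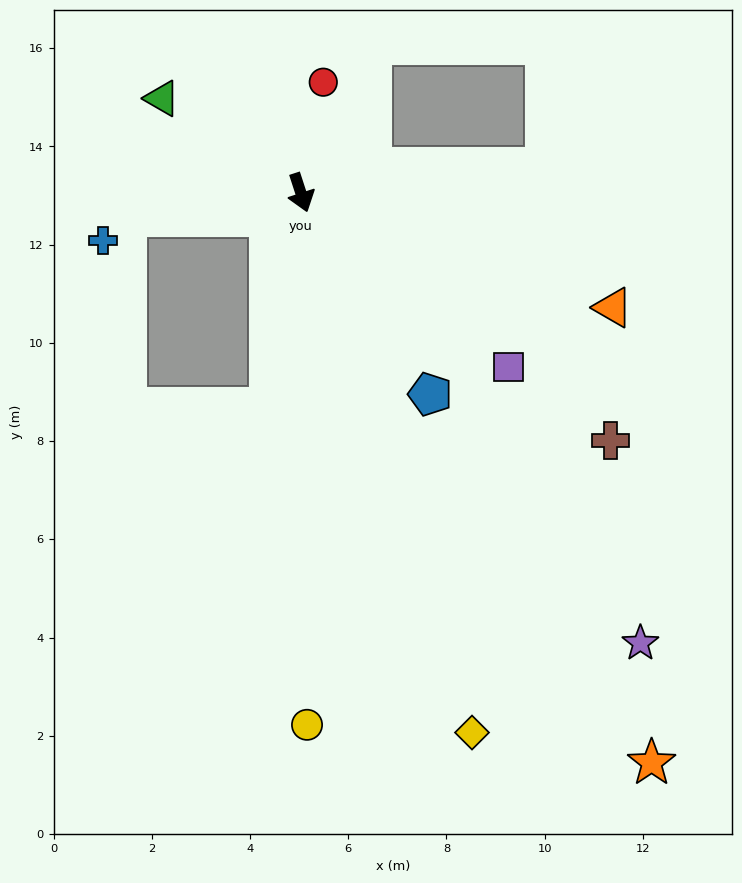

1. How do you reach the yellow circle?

turn right 17°, forward 10.8 m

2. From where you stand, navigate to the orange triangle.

turn left 52°, forward 6.8 m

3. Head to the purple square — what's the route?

turn left 32°, forward 5.5 m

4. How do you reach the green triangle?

turn right 142°, forward 3.4 m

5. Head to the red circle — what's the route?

turn left 150°, forward 2.3 m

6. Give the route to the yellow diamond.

forward 11.5 m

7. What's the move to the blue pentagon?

turn left 15°, forward 4.9 m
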